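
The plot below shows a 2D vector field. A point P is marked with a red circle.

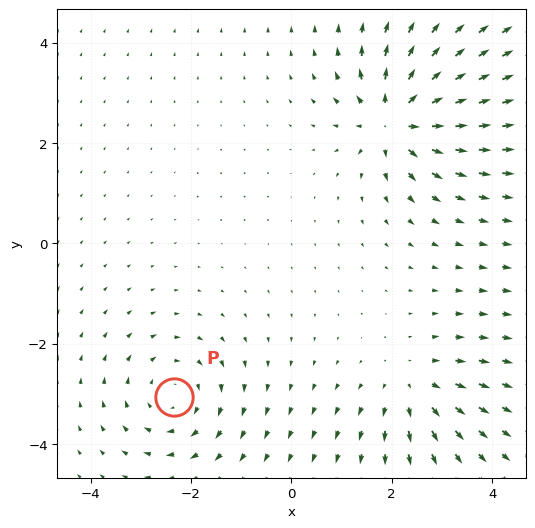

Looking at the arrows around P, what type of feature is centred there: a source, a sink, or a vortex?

vortex

At P (-2.3, -3.0) the arrows circulate clockwise. Divergence ≈0, curl about -4 — near-zero divergence with nonzero curl is a vortex.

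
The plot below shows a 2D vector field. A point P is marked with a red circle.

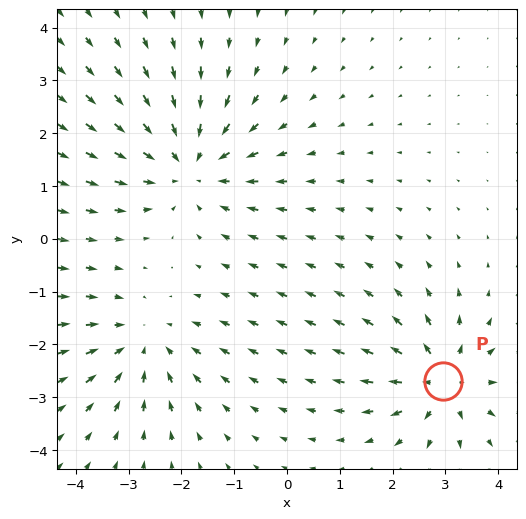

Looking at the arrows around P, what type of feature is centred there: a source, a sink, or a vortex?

At P (2.9, -2.7) the arrows spread outward. Divergence about +5, curl ≈0 — positive divergence with near-zero curl is a source.

source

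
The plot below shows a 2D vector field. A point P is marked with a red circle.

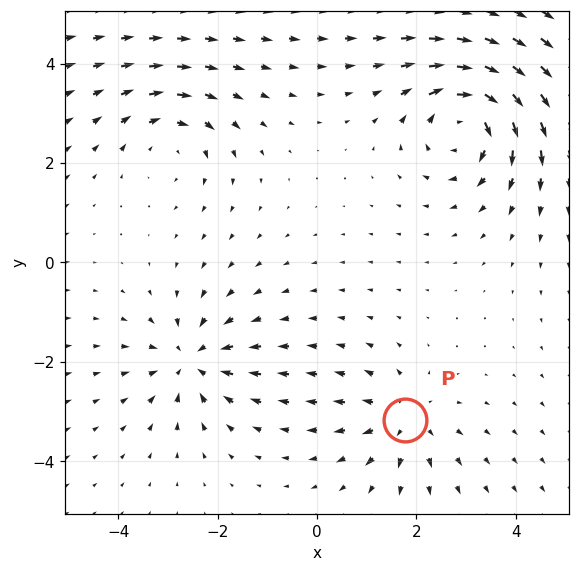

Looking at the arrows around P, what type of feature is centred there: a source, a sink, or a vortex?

source

At P (1.8, -3.2) the arrows spread outward. Divergence about +3, curl ≈0 — positive divergence with near-zero curl is a source.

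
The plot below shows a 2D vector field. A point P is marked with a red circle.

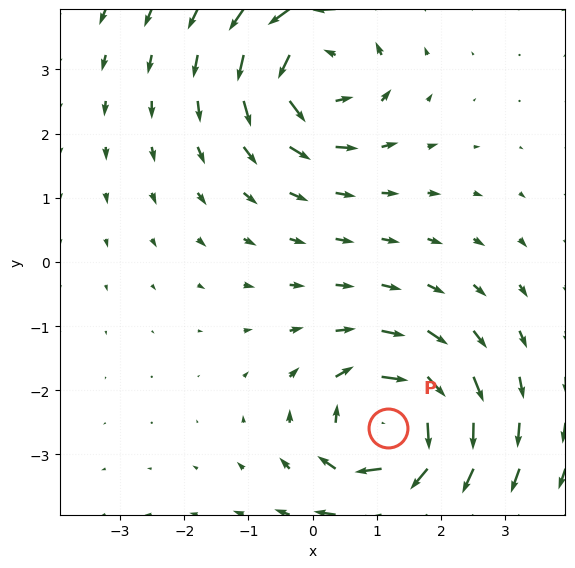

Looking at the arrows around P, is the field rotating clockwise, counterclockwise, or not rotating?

clockwise

Near P at (1.2, -2.6) the arrows circulate clockwise. The curl (z-component) there is about -6; negative curl means clockwise rotation.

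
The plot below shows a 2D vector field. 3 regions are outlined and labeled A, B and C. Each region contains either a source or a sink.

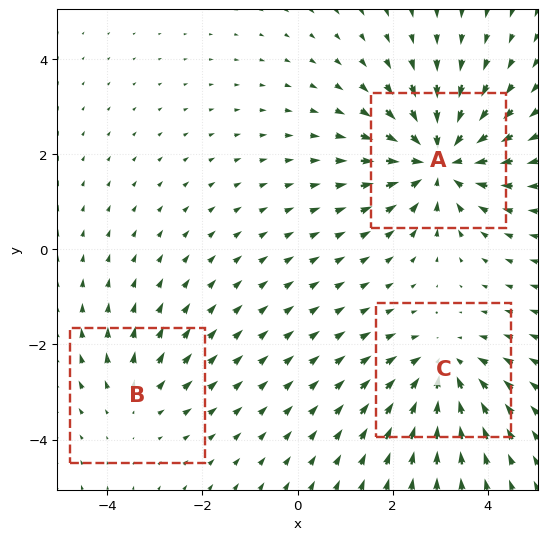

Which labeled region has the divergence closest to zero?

Divergence at each region's feature centre — A: about -4, B: about +2, C: about -3. Region B is closest to zero.

B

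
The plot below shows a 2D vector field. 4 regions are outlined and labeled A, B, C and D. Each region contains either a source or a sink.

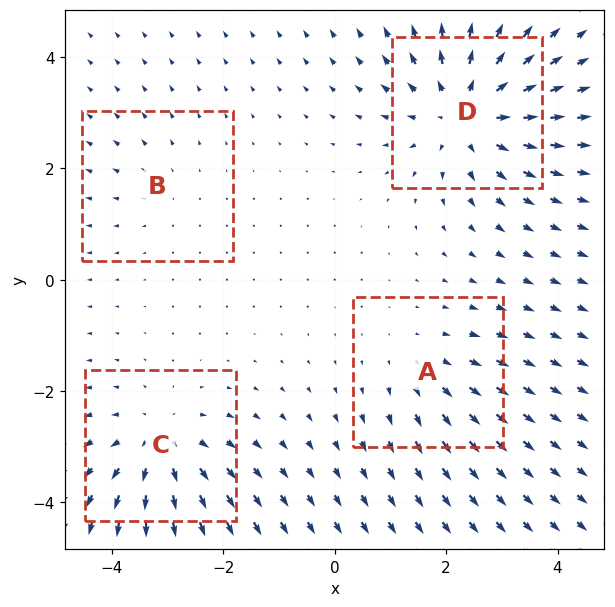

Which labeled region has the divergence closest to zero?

B

Divergence at each region's feature centre — A: about +3, B: about +2, C: about +5, D: about +7. Region B is closest to zero.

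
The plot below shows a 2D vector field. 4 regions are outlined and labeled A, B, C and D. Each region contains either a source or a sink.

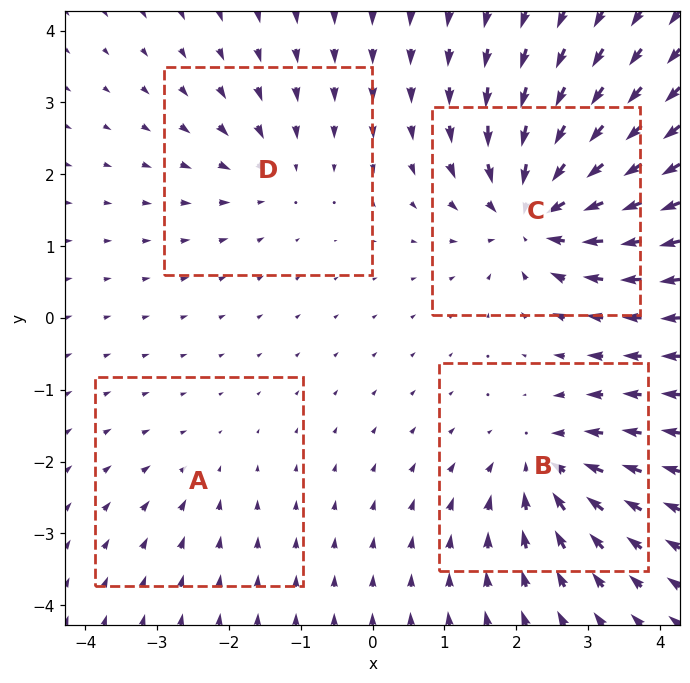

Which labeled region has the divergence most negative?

C

Divergence at each region's feature centre — A: about -2, B: about -6, C: about -8, D: about -4. Region C is most negative.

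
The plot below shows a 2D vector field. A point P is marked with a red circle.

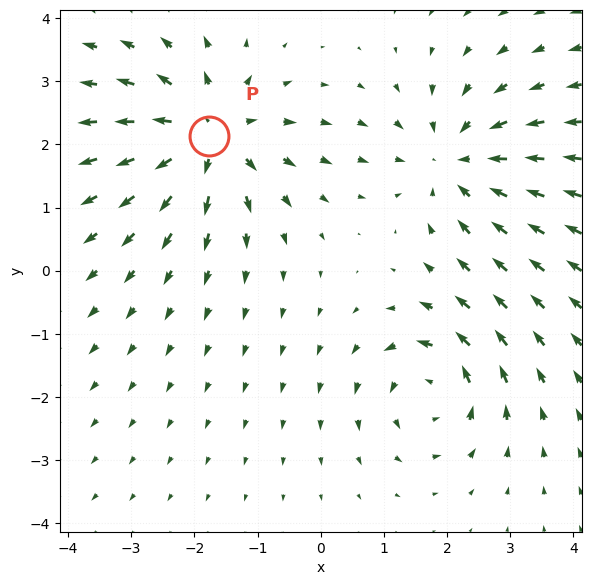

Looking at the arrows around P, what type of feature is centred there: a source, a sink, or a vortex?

source

At P (-1.8, 2.1) the arrows spread outward. Divergence about +5, curl ≈0 — positive divergence with near-zero curl is a source.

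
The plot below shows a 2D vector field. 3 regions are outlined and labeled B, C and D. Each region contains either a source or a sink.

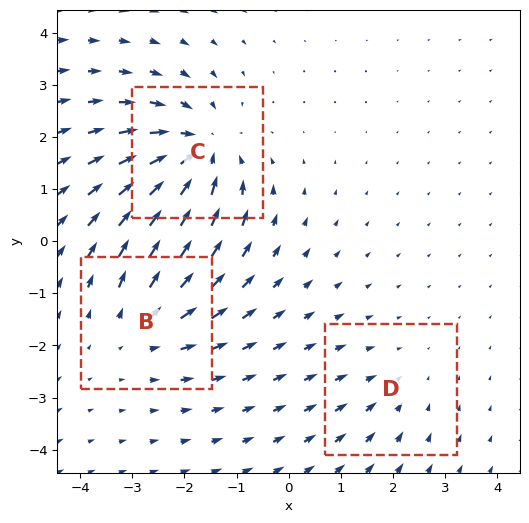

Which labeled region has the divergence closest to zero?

D

Divergence at each region's feature centre — B: about +3, C: about -5, D: about -2. Region D is closest to zero.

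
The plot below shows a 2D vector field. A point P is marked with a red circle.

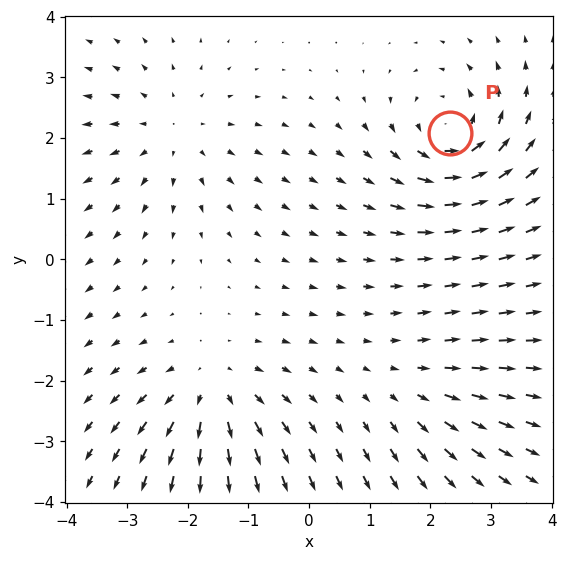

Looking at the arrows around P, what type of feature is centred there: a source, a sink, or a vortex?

vortex

At P (2.3, 2.1) the arrows circulate counterclockwise. Divergence ≈0, curl about +6 — near-zero divergence with nonzero curl is a vortex.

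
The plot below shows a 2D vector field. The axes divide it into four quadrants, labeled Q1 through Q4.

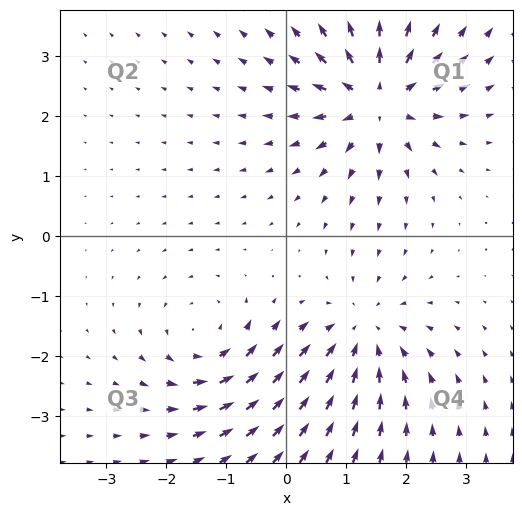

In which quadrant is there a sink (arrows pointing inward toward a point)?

The sink sits at approximately (1.3, -1.6), which lies in quadrant Q4. The divergence there is about -4, negative as expected for a sink.

Q4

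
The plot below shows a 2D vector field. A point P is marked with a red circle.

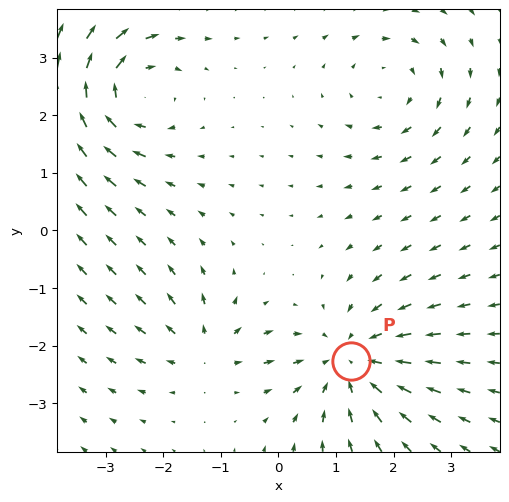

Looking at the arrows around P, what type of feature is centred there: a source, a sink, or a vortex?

sink

At P (1.3, -2.3) the arrows converge inward. Divergence about -4, curl ≈0 — negative divergence with near-zero curl is a sink.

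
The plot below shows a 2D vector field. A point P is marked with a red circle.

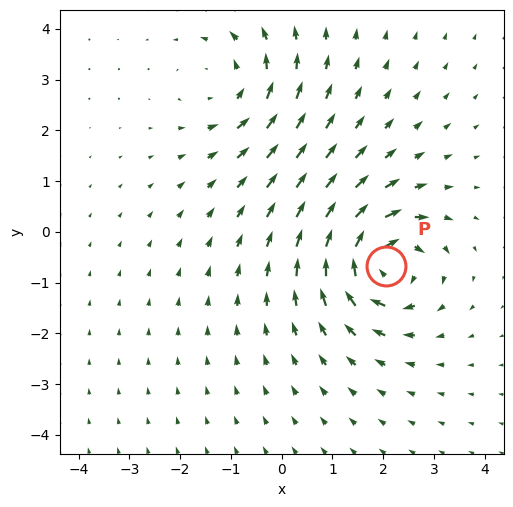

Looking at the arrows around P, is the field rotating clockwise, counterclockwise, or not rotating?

clockwise

Near P at (2.1, -0.7) the arrows circulate clockwise. The curl (z-component) there is about -5; negative curl means clockwise rotation.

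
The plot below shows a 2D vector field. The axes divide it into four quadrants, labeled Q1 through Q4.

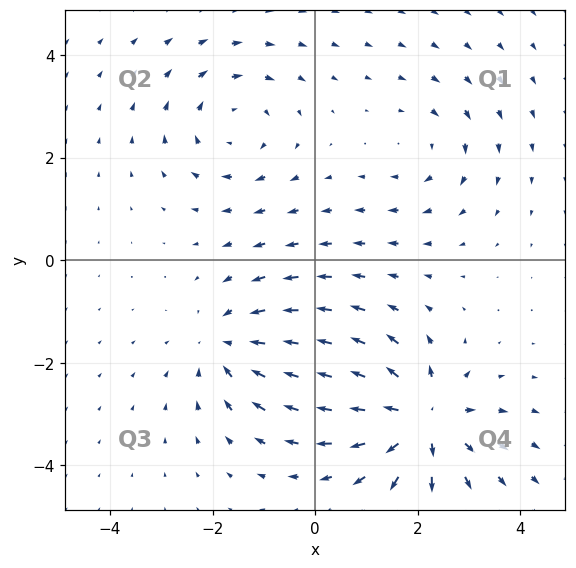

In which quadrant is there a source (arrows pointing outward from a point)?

Q4

The source sits at approximately (2.1, -3.1), which lies in quadrant Q4. The divergence there is about +5, positive as expected for a source.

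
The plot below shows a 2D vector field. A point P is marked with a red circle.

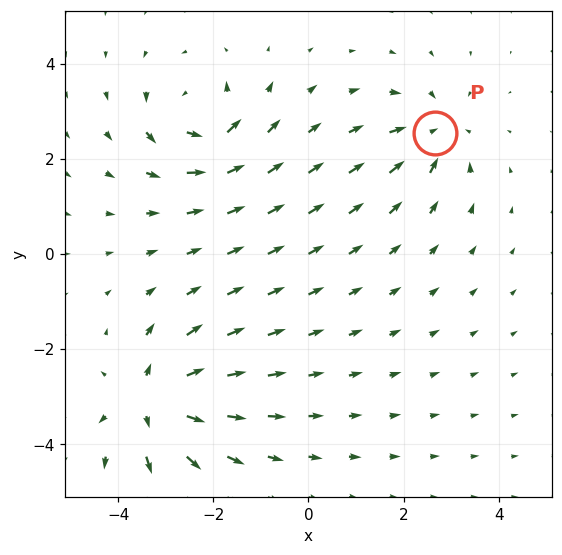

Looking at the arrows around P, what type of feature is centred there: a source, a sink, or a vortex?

sink

At P (2.7, 2.5) the arrows converge inward. Divergence about -4, curl ≈0 — negative divergence with near-zero curl is a sink.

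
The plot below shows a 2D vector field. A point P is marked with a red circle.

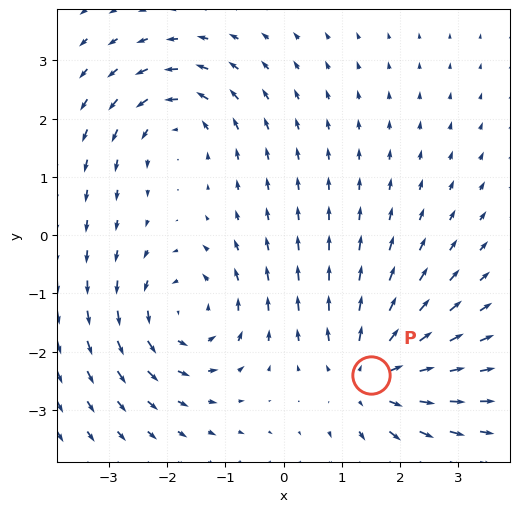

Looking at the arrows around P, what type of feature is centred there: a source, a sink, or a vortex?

At P (1.5, -2.4) the arrows spread outward. Divergence about +4, curl ≈0 — positive divergence with near-zero curl is a source.

source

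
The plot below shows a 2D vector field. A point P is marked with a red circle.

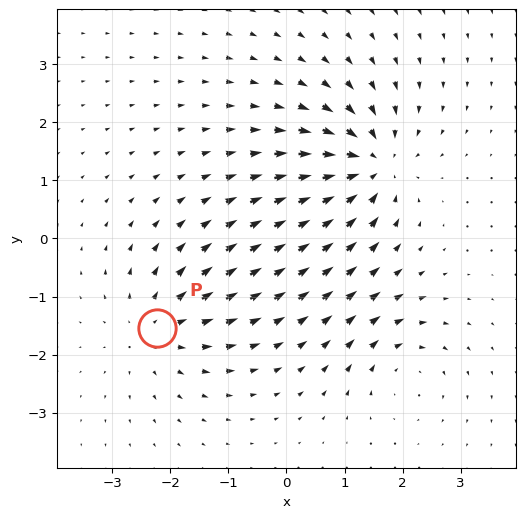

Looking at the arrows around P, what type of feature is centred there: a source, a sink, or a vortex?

At P (-2.2, -1.5) the arrows spread outward. Divergence about +4, curl ≈0 — positive divergence with near-zero curl is a source.

source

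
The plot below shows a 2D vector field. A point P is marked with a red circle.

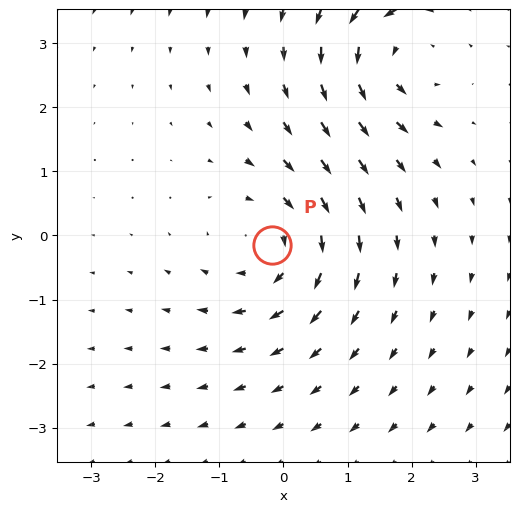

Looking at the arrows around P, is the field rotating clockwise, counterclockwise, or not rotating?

clockwise

Near P at (-0.2, -0.1) the arrows circulate clockwise. The curl (z-component) there is about -3; negative curl means clockwise rotation.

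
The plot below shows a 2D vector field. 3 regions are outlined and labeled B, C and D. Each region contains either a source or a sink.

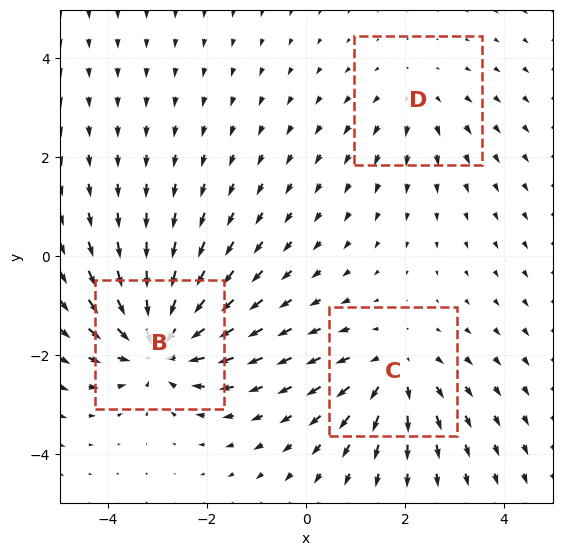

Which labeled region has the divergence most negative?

B

Divergence at each region's feature centre — B: about -5, C: about +3, D: about +2. Region B is most negative.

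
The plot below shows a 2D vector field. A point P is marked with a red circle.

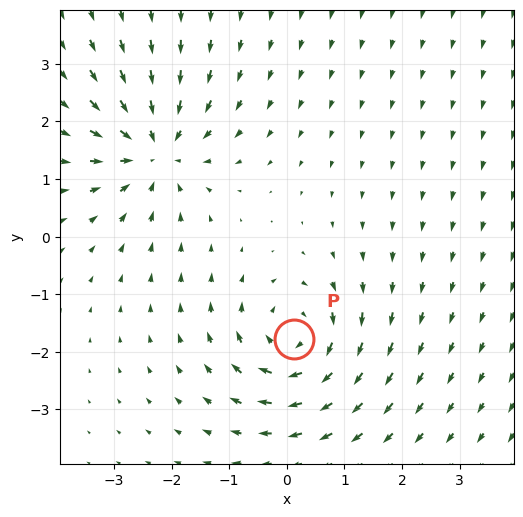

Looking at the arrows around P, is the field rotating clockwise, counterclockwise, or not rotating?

clockwise

Near P at (0.1, -1.8) the arrows circulate clockwise. The curl (z-component) there is about -5; negative curl means clockwise rotation.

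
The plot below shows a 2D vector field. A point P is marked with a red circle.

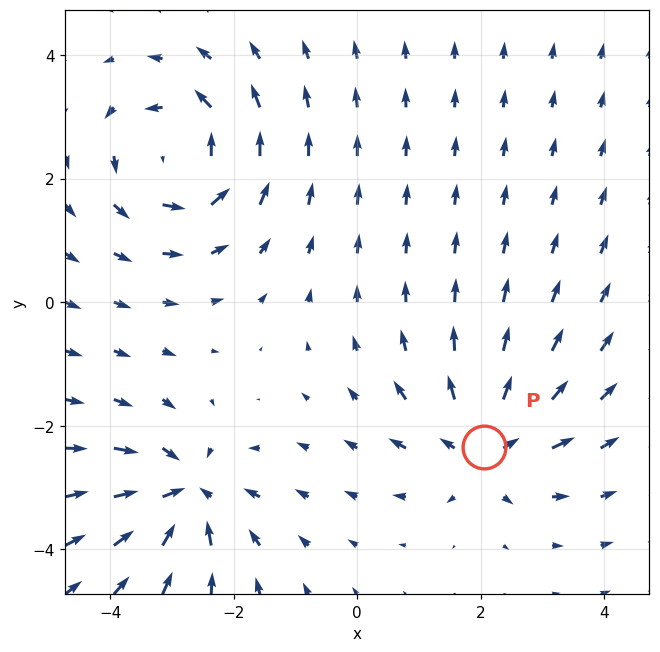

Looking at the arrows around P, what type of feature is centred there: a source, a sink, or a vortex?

source

At P (2.0, -2.3) the arrows spread outward. Divergence about +5, curl ≈0 — positive divergence with near-zero curl is a source.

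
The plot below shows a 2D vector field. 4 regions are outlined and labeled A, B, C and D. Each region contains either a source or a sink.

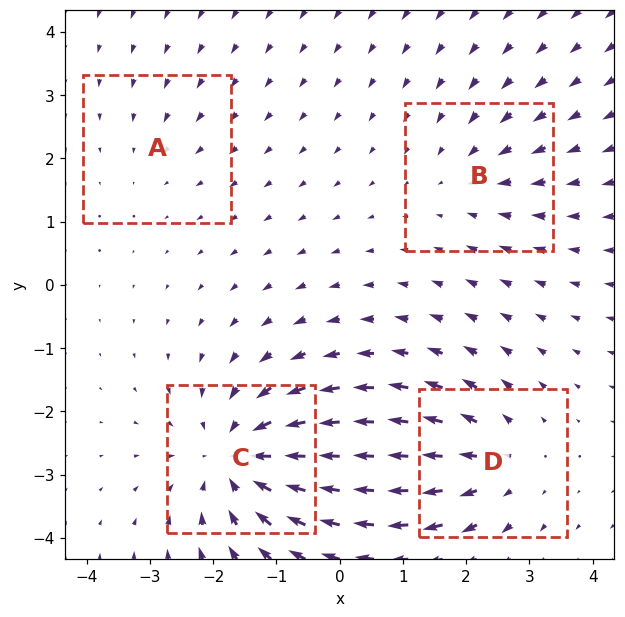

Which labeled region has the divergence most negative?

C

Divergence at each region's feature centre — A: about -2, B: about -3, C: about -6, D: about +4. Region C is most negative.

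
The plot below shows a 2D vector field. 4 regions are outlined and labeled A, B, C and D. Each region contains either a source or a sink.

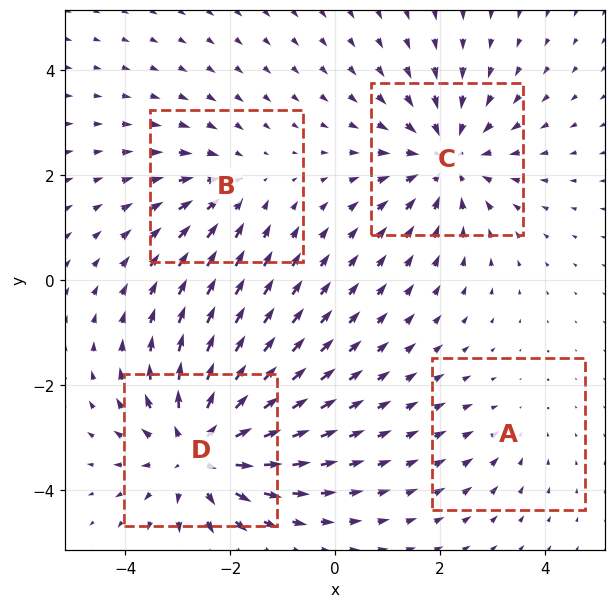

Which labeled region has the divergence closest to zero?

Divergence at each region's feature centre — A: about -2, B: about -3, C: about -5, D: about +6. Region A is closest to zero.

A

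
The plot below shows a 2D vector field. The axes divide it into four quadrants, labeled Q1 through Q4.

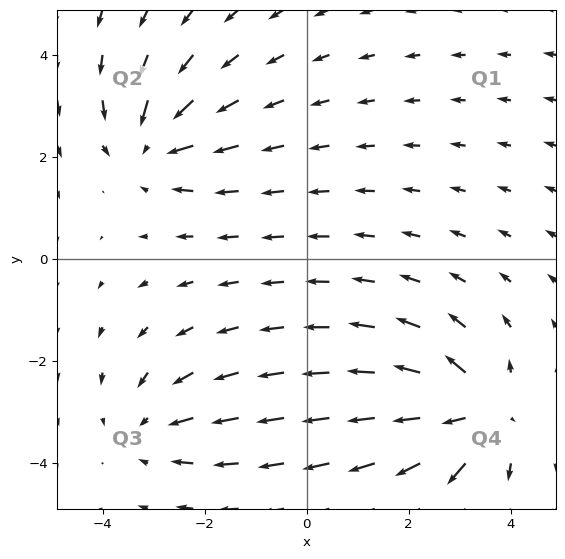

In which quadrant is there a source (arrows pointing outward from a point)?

The source sits at approximately (3.3, -3.0), which lies in quadrant Q4. The divergence there is about +5, positive as expected for a source.

Q4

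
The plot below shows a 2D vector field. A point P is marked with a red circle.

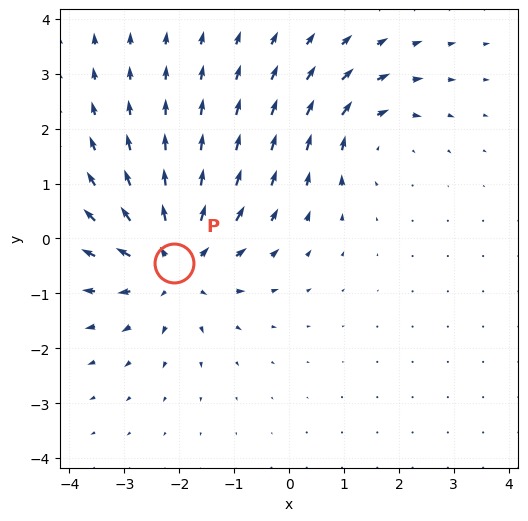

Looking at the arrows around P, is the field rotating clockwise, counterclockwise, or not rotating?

Near P at (-2.1, -0.4) the arrows show no circulation. The curl there is ≈0.

not rotating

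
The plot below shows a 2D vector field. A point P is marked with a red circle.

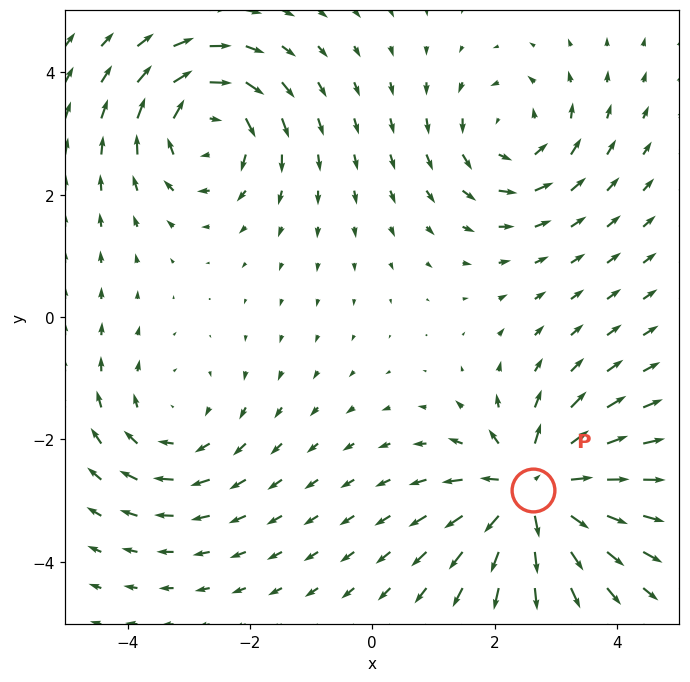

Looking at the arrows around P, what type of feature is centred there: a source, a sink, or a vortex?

At P (2.6, -2.8) the arrows spread outward. Divergence about +6, curl ≈0 — positive divergence with near-zero curl is a source.

source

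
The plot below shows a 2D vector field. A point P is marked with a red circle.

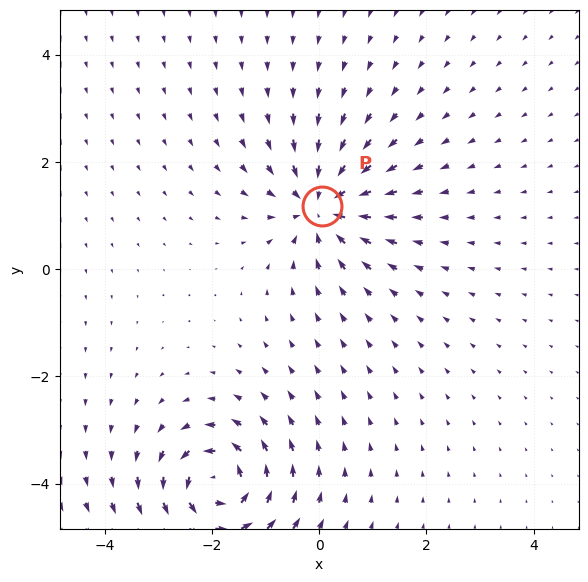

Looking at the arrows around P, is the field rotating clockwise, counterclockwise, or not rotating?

Near P at (0.1, 1.2) the arrows show no circulation. The curl there is ≈0.

not rotating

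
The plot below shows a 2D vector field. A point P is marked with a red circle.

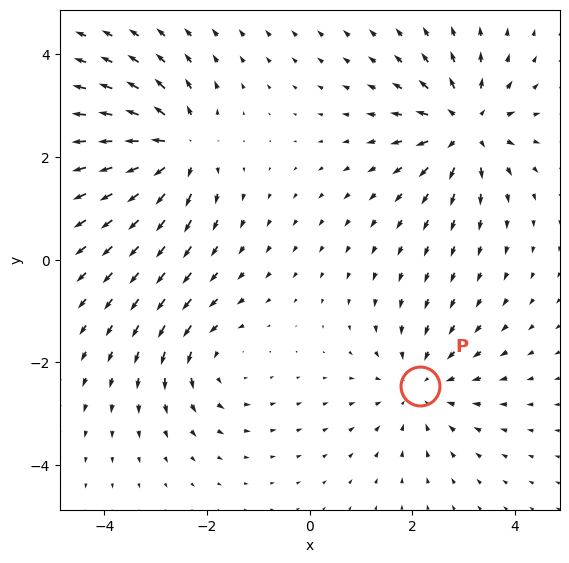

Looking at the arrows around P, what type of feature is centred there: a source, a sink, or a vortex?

sink

At P (2.2, -2.5) the arrows converge inward. Divergence about -3, curl ≈0 — negative divergence with near-zero curl is a sink.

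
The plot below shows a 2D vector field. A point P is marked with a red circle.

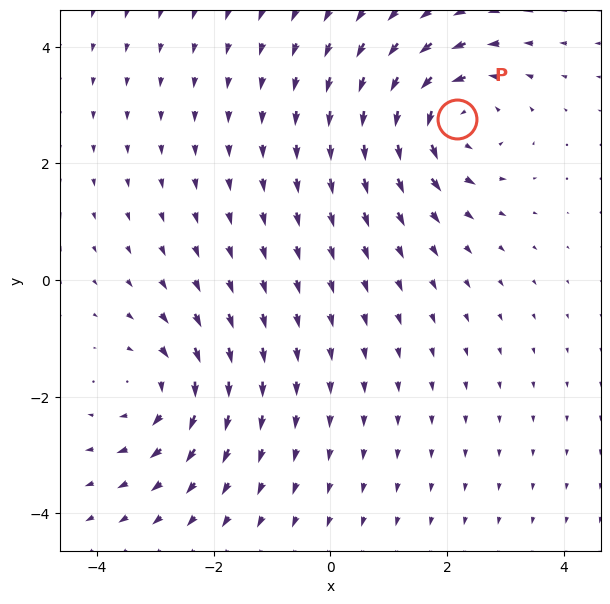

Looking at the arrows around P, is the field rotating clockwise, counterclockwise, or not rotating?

counterclockwise

Near P at (2.2, 2.8) the arrows circulate counterclockwise. The curl (z-component) there is about +4; positive curl means counterclockwise rotation.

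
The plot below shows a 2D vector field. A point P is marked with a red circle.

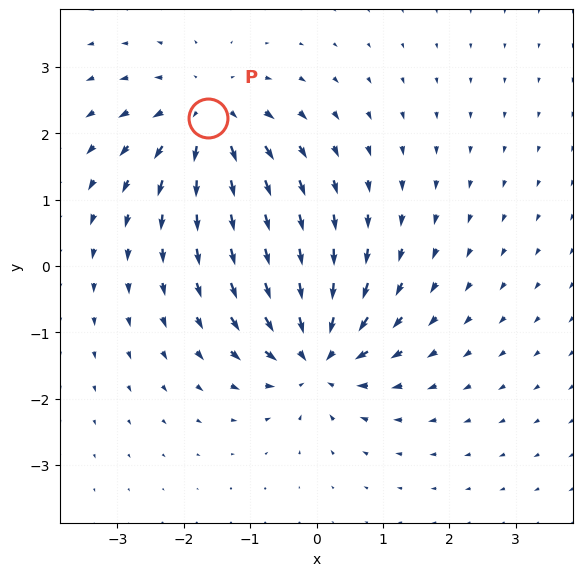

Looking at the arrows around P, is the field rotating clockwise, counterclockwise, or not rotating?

not rotating

Near P at (-1.6, 2.2) the arrows show no circulation. The curl there is ≈0.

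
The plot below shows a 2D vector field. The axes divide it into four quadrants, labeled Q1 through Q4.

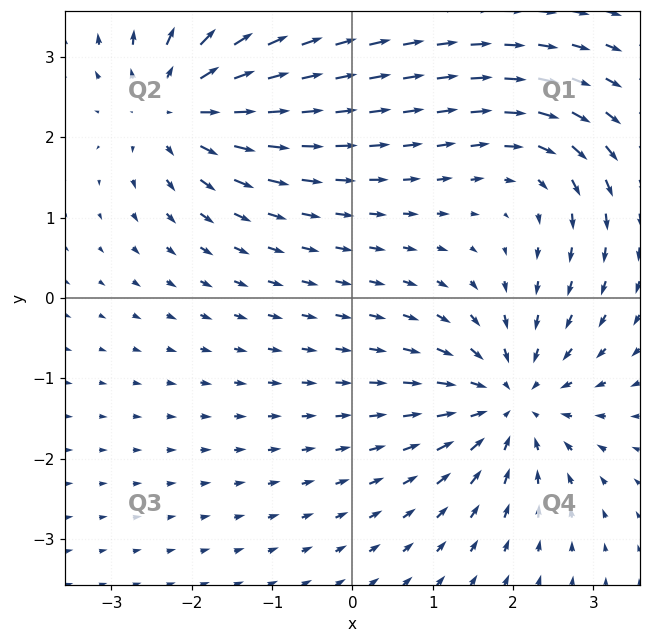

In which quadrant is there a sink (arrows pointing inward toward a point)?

Q4

The sink sits at approximately (2.0, -1.3), which lies in quadrant Q4. The divergence there is about -6, negative as expected for a sink.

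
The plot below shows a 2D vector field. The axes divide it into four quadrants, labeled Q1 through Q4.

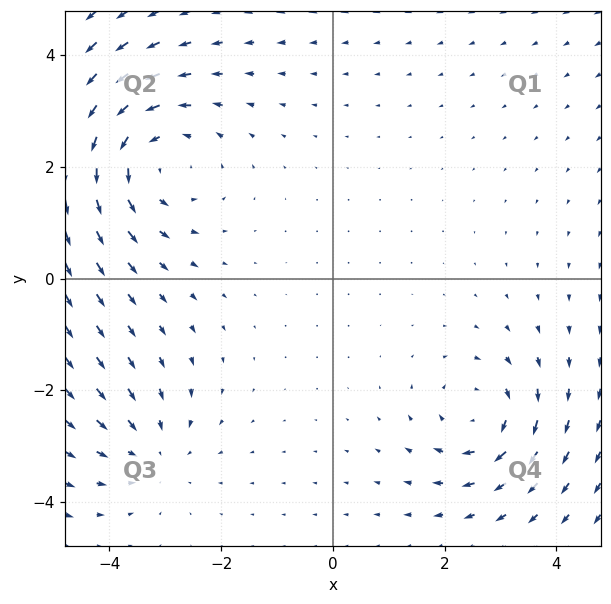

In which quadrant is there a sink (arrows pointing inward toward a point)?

Q3

The sink sits at approximately (-3.2, -3.1), which lies in quadrant Q3. The divergence there is about -2, negative as expected for a sink.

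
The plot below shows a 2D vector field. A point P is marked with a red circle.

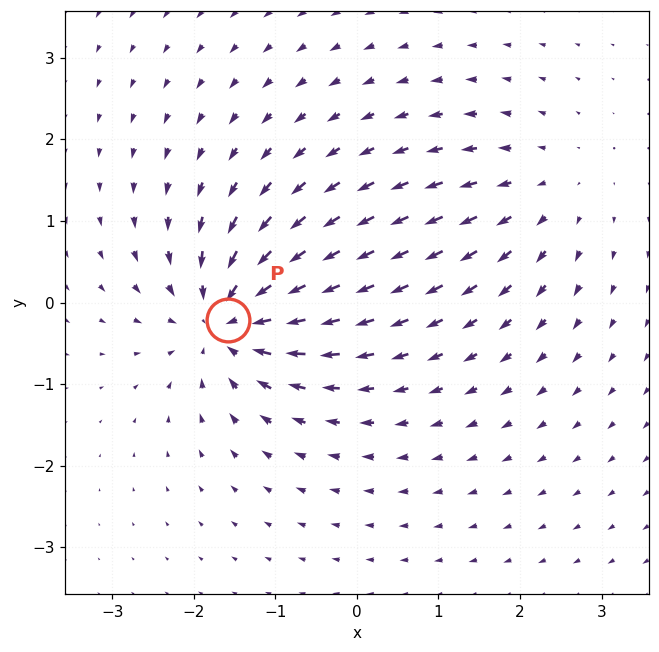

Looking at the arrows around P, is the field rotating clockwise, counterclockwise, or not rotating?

not rotating

Near P at (-1.6, -0.2) the arrows show no circulation. The curl there is ≈0.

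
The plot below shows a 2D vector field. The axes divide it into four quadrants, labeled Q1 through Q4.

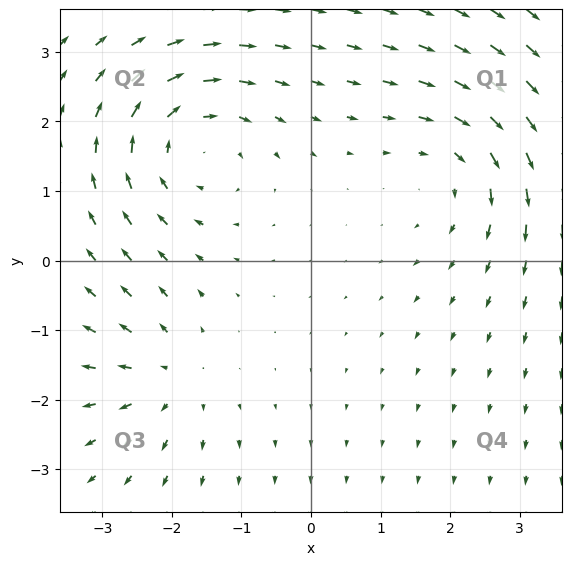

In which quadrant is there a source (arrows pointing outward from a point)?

Q3

The source sits at approximately (-2.0, -1.7), which lies in quadrant Q3. The divergence there is about +3, positive as expected for a source.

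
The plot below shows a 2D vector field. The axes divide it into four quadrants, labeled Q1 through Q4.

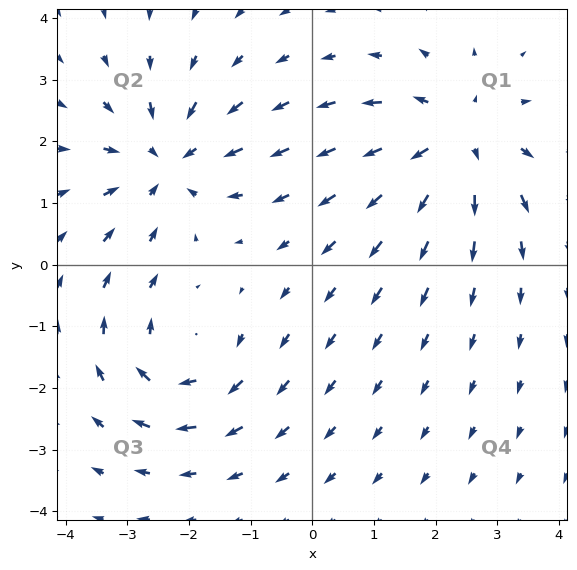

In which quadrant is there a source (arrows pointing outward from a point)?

Q1

The source sits at approximately (2.4, 2.0), which lies in quadrant Q1. The divergence there is about +4, positive as expected for a source.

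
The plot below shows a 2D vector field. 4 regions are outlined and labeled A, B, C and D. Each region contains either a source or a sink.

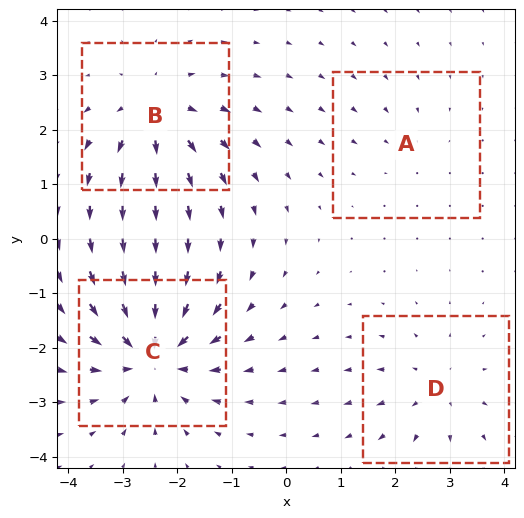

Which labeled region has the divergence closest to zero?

A

Divergence at each region's feature centre — A: about -2, B: about +5, C: about -7, D: about +3. Region A is closest to zero.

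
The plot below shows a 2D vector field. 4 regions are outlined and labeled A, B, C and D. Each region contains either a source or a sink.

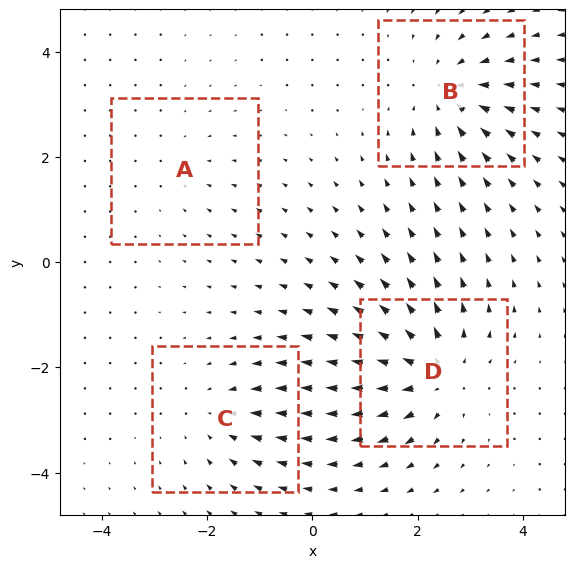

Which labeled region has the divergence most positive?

Divergence at each region's feature centre — A: about -2, B: about -5, C: about -3, D: about +6. Region D is most positive.

D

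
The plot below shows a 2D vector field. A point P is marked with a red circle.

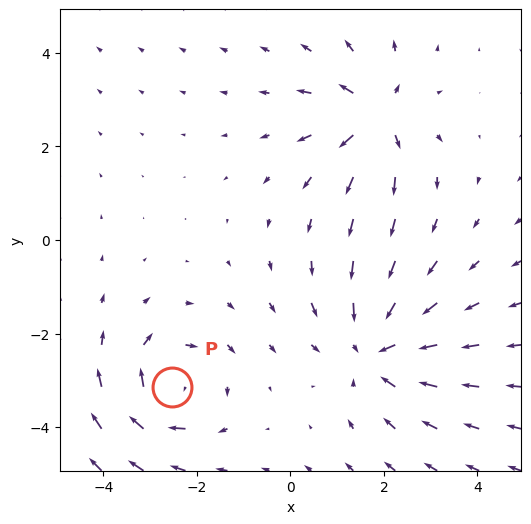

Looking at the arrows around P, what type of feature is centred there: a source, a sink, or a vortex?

At P (-2.5, -3.1) the arrows circulate clockwise. Divergence ≈0, curl about -5 — near-zero divergence with nonzero curl is a vortex.

vortex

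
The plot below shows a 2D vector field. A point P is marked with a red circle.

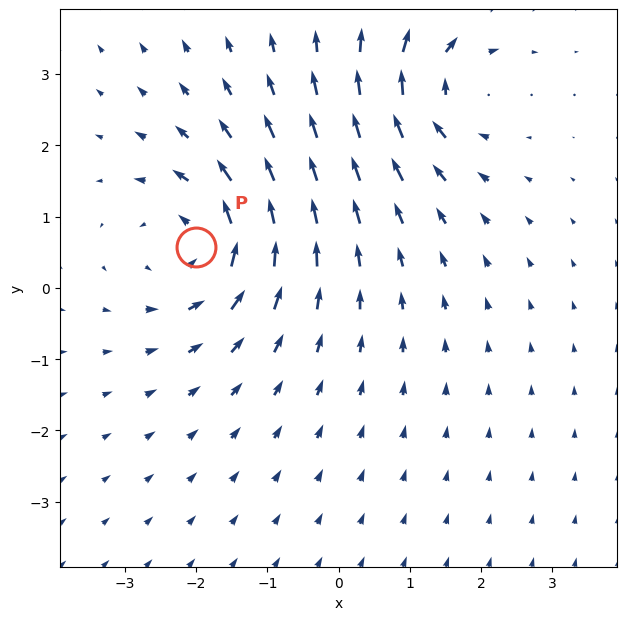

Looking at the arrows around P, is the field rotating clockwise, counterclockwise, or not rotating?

counterclockwise

Near P at (-2.0, 0.6) the arrows circulate counterclockwise. The curl (z-component) there is about +4; positive curl means counterclockwise rotation.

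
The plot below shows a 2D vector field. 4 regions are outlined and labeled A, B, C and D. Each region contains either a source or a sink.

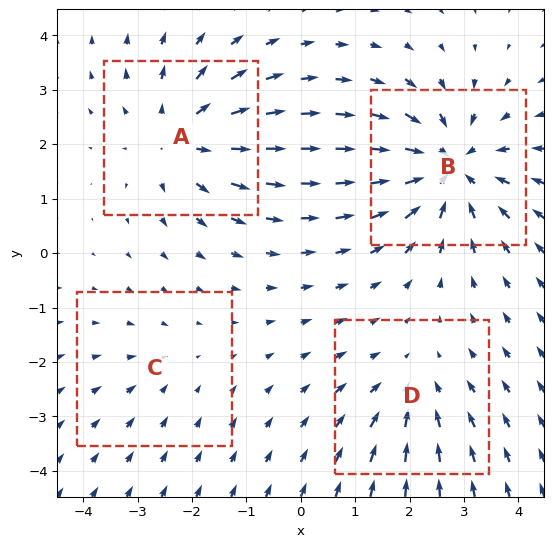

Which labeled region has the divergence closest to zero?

Divergence at each region's feature centre — A: about +5, B: about -6, C: about -2, D: about -3. Region C is closest to zero.

C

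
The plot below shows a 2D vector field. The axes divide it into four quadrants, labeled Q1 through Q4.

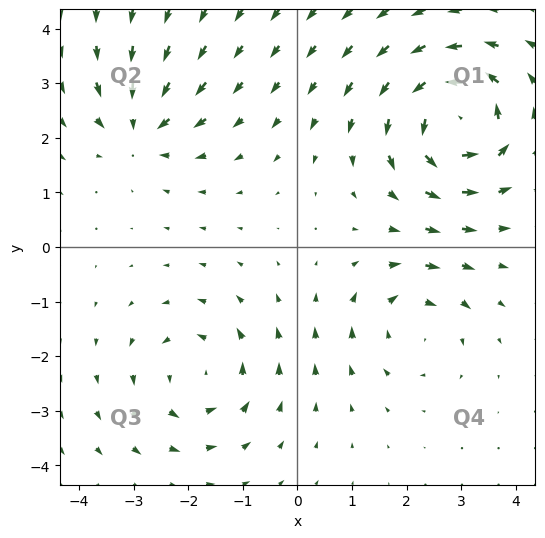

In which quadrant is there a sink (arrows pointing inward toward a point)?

The sink sits at approximately (-2.9, 2.2), which lies in quadrant Q2. The divergence there is about -4, negative as expected for a sink.

Q2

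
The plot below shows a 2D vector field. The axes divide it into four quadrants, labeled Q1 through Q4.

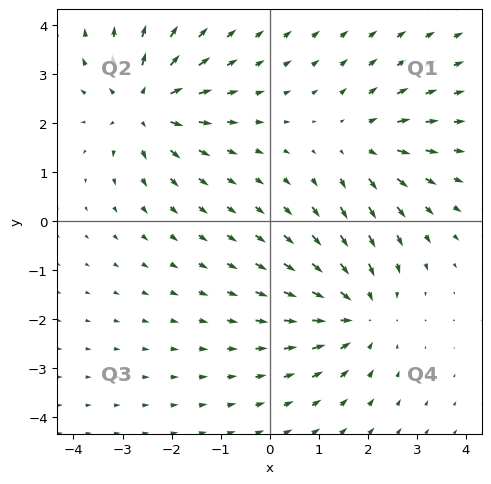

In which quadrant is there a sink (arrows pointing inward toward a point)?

The sink sits at approximately (1.8, -1.9), which lies in quadrant Q4. The divergence there is about -4, negative as expected for a sink.

Q4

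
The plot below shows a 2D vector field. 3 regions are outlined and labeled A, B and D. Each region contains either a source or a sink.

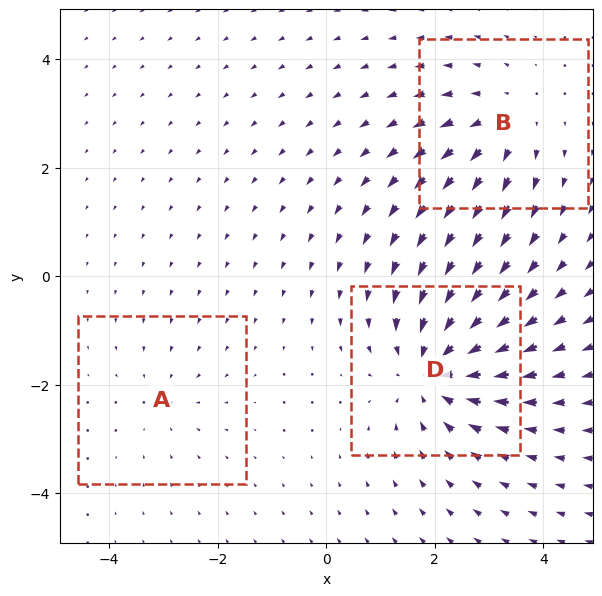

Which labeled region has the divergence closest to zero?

Divergence at each region's feature centre — A: about -2, B: about +3, D: about -5. Region A is closest to zero.

A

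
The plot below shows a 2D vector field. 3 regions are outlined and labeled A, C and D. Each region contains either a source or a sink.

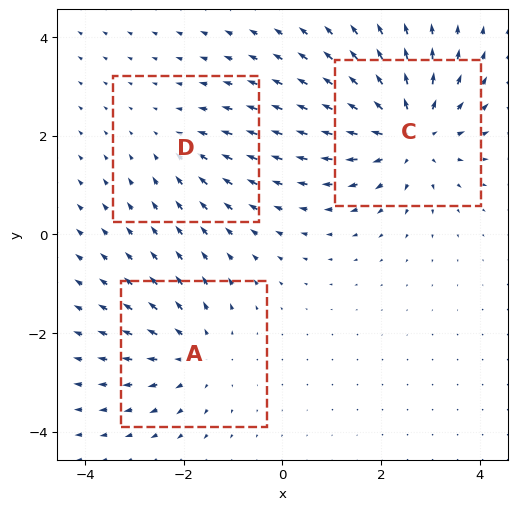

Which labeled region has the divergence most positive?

C

Divergence at each region's feature centre — A: about +3, C: about +4, D: about -2. Region C is most positive.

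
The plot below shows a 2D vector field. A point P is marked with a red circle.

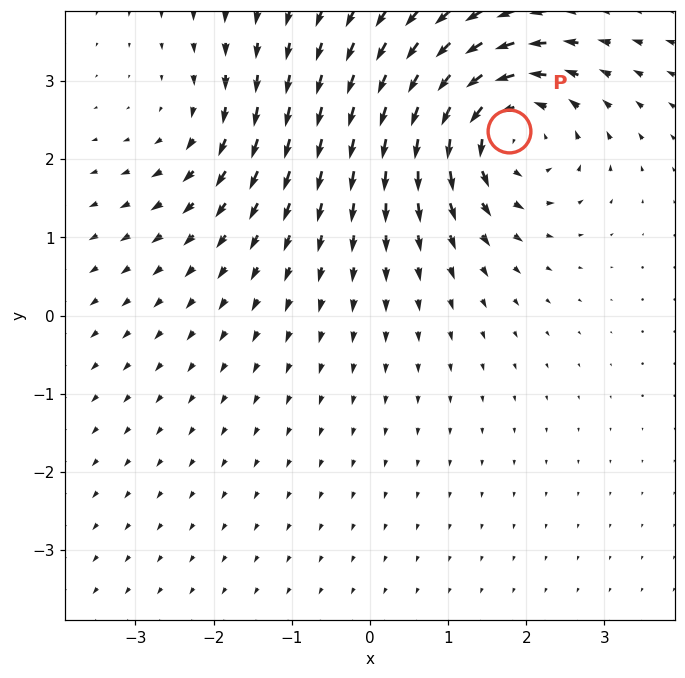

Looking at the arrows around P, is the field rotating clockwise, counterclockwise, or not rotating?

counterclockwise

Near P at (1.8, 2.4) the arrows circulate counterclockwise. The curl (z-component) there is about +6; positive curl means counterclockwise rotation.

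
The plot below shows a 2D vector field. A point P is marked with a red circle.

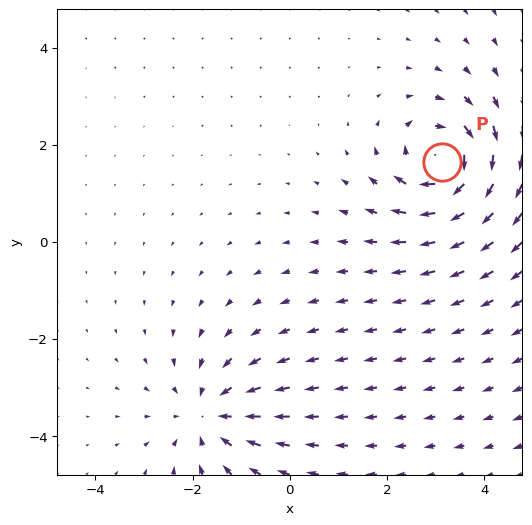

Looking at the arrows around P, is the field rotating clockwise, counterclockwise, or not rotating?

clockwise

Near P at (3.1, 1.6) the arrows circulate clockwise. The curl (z-component) there is about -6; negative curl means clockwise rotation.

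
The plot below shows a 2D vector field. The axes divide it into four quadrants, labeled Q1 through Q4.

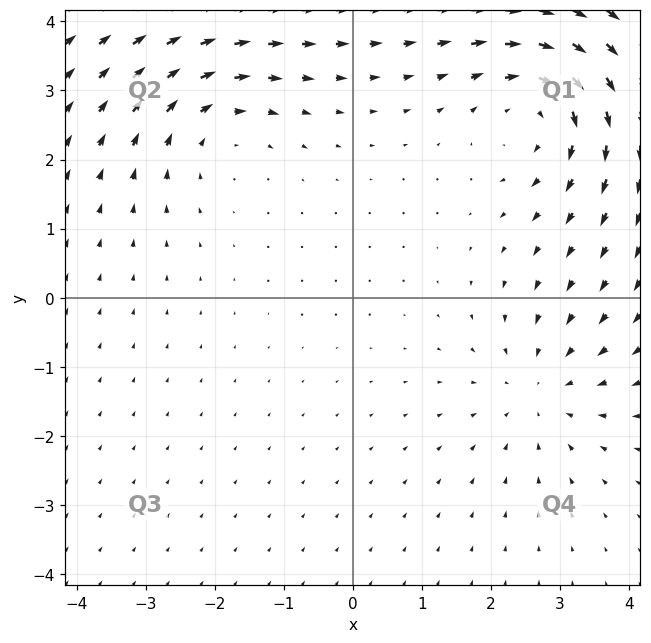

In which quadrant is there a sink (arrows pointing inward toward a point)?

Q4

The sink sits at approximately (2.7, -1.3), which lies in quadrant Q4. The divergence there is about -2, negative as expected for a sink.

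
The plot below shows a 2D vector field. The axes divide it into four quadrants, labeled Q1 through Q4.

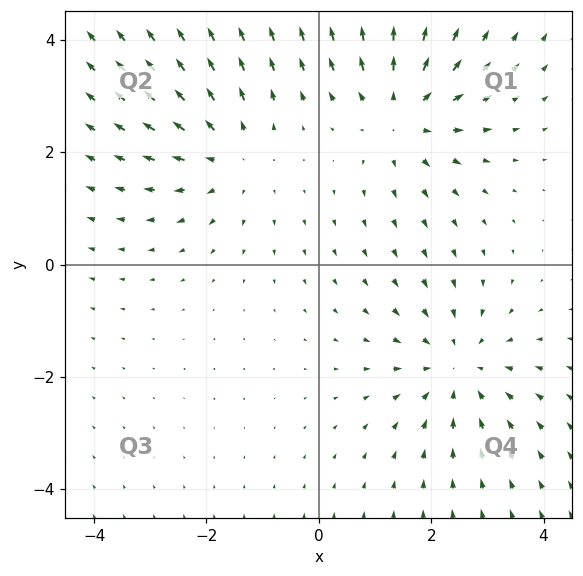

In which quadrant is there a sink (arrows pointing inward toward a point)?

Q4

The sink sits at approximately (2.5, -1.8), which lies in quadrant Q4. The divergence there is about -3, negative as expected for a sink.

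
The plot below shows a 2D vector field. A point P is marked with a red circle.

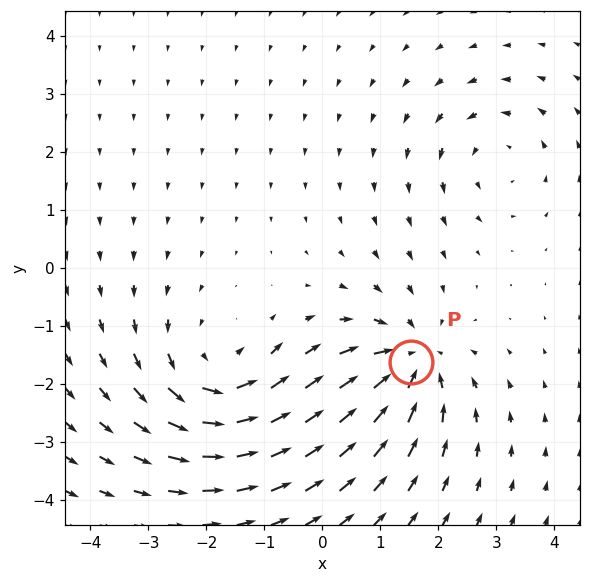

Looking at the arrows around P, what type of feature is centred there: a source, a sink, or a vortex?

At P (1.5, -1.6) the arrows converge inward. Divergence about -5, curl ≈0 — negative divergence with near-zero curl is a sink.

sink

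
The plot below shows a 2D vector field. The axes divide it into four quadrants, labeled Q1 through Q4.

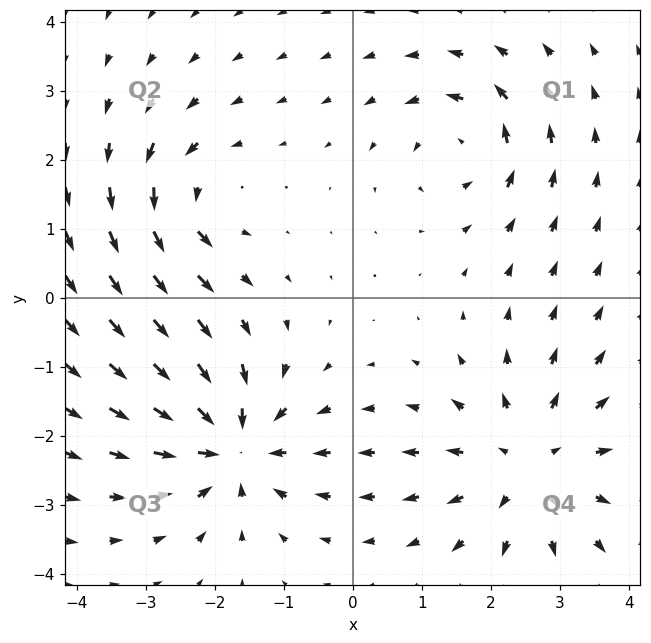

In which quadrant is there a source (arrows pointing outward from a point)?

The source sits at approximately (2.6, -2.4), which lies in quadrant Q4. The divergence there is about +4, positive as expected for a source.

Q4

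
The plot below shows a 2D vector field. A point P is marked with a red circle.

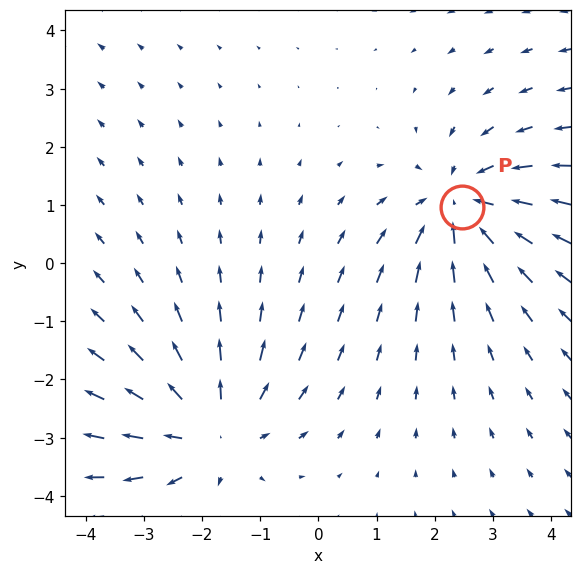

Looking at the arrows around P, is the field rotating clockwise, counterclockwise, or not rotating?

Near P at (2.5, 1.0) the arrows show no circulation. The curl there is ≈0.

not rotating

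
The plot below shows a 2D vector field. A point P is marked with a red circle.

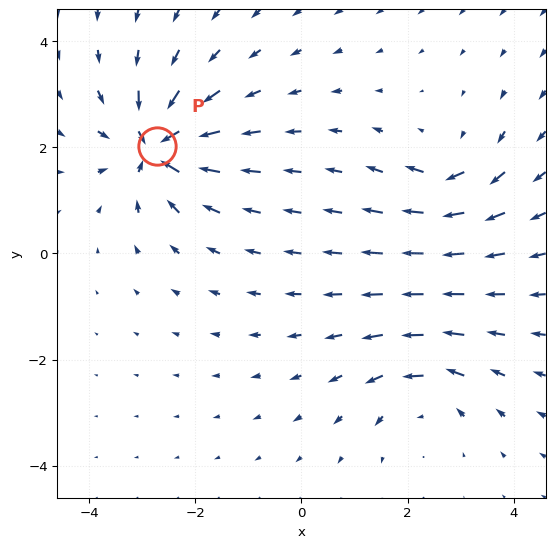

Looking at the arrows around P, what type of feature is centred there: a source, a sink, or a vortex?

At P (-2.7, 2.0) the arrows converge inward. Divergence about -6, curl ≈0 — negative divergence with near-zero curl is a sink.

sink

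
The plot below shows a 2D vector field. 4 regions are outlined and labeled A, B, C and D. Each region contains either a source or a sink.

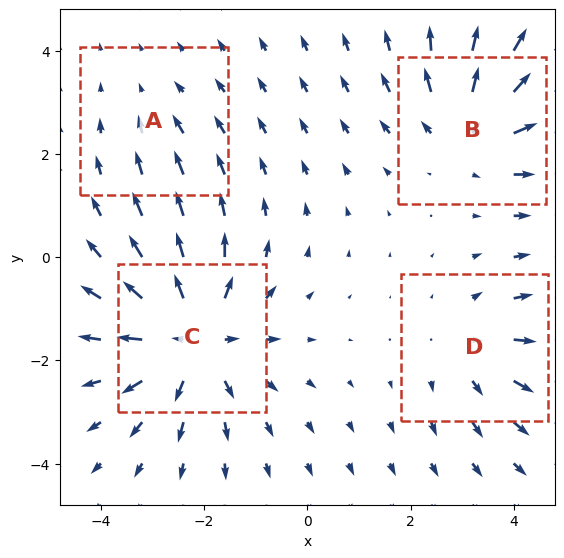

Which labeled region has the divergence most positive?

C

Divergence at each region's feature centre — A: about -2, B: about +4, C: about +6, D: about +3. Region C is most positive.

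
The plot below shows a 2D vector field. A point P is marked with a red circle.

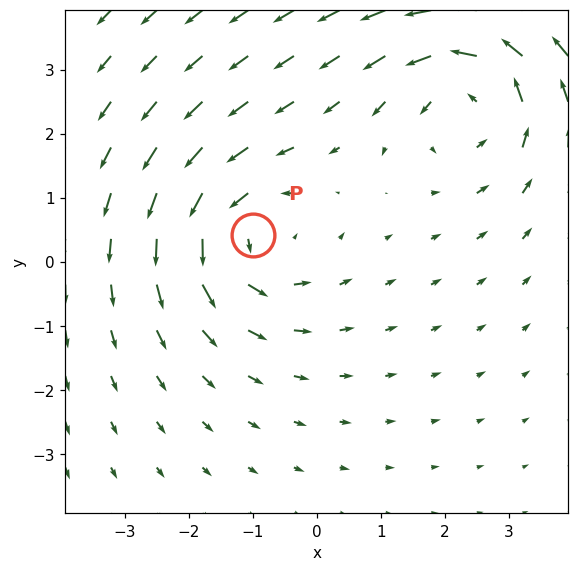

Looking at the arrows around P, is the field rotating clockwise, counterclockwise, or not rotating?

Near P at (-1.0, 0.4) the arrows circulate counterclockwise. The curl (z-component) there is about +4; positive curl means counterclockwise rotation.

counterclockwise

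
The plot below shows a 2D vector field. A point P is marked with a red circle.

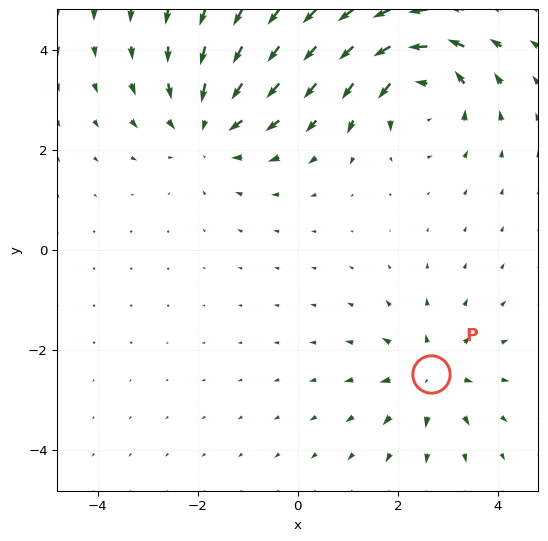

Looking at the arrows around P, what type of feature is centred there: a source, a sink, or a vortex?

source

At P (2.7, -2.5) the arrows spread outward. Divergence about +4, curl ≈0 — positive divergence with near-zero curl is a source.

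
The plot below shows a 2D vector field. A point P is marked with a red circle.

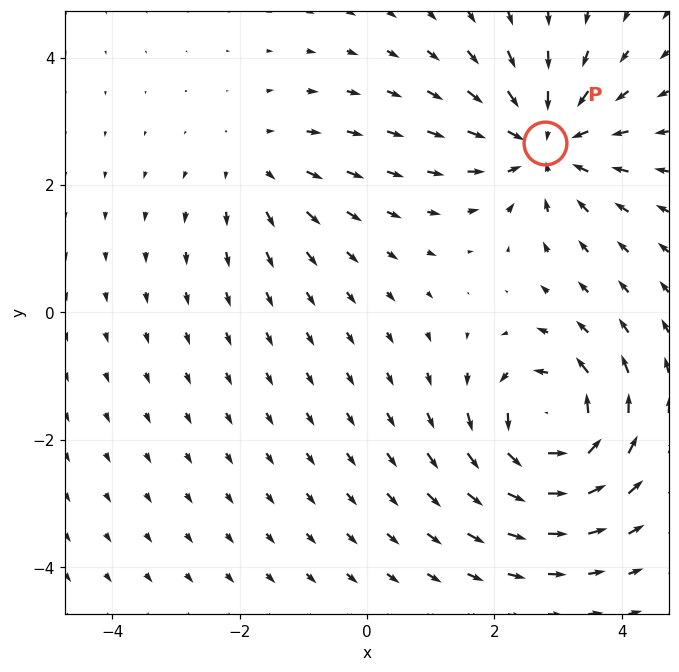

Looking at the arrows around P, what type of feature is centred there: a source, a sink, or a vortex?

At P (2.8, 2.7) the arrows converge inward. Divergence about -5, curl ≈0 — negative divergence with near-zero curl is a sink.

sink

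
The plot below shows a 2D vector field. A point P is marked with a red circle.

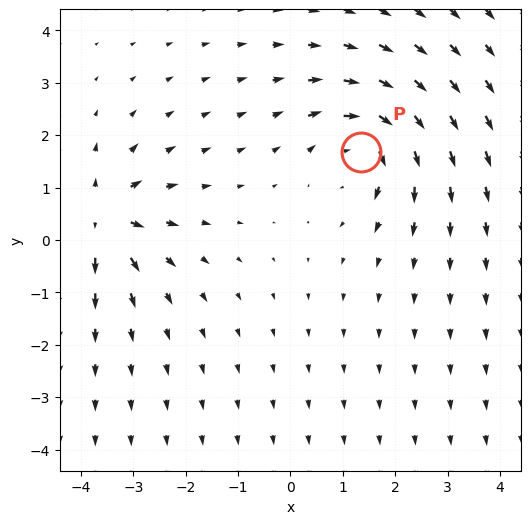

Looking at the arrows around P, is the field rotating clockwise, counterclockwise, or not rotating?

clockwise

Near P at (1.3, 1.7) the arrows circulate clockwise. The curl (z-component) there is about -3; negative curl means clockwise rotation.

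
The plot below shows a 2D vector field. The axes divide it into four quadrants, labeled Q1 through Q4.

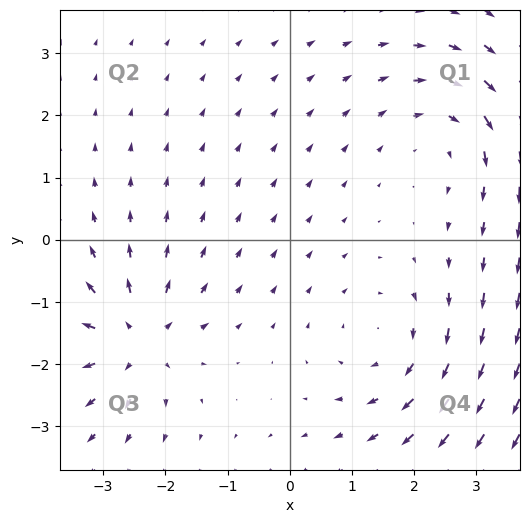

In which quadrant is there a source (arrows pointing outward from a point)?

Q3

The source sits at approximately (-2.5, -1.6), which lies in quadrant Q3. The divergence there is about +6, positive as expected for a source.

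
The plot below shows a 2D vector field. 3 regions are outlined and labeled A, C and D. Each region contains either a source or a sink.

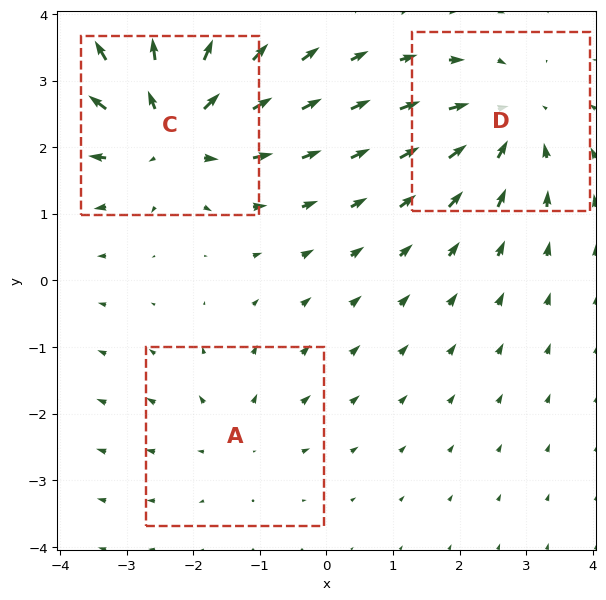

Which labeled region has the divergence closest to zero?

Divergence at each region's feature centre — A: about +2, C: about +5, D: about -3. Region A is closest to zero.

A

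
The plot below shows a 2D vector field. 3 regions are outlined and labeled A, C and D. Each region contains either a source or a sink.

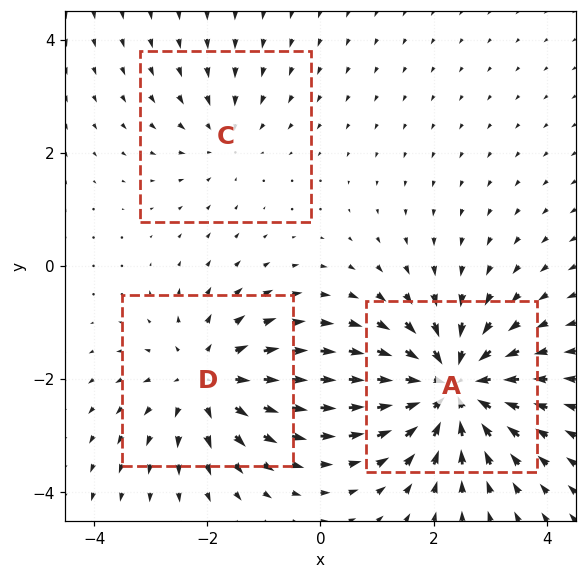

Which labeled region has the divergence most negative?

Divergence at each region's feature centre — A: about -5, C: about -2, D: about +3. Region A is most negative.

A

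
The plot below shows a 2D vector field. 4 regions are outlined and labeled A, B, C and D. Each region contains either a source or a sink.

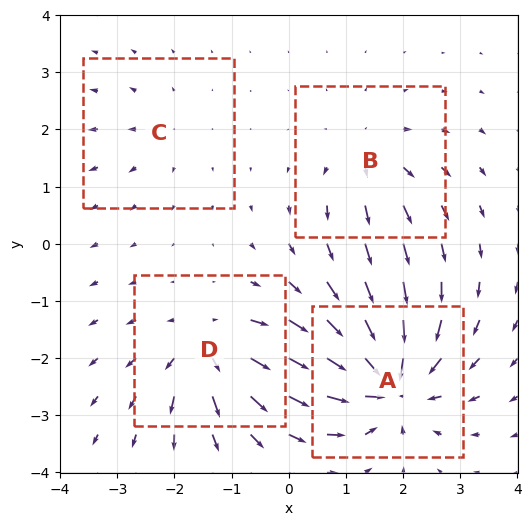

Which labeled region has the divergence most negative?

A

Divergence at each region's feature centre — A: about -9, B: about +4, C: about +2, D: about +6. Region A is most negative.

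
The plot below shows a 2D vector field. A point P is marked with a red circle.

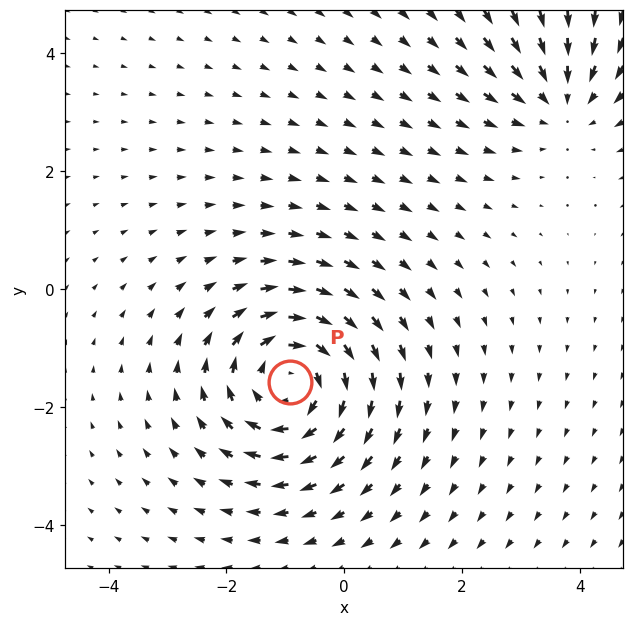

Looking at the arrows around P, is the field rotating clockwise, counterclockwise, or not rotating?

Near P at (-0.9, -1.6) the arrows circulate clockwise. The curl (z-component) there is about -4; negative curl means clockwise rotation.

clockwise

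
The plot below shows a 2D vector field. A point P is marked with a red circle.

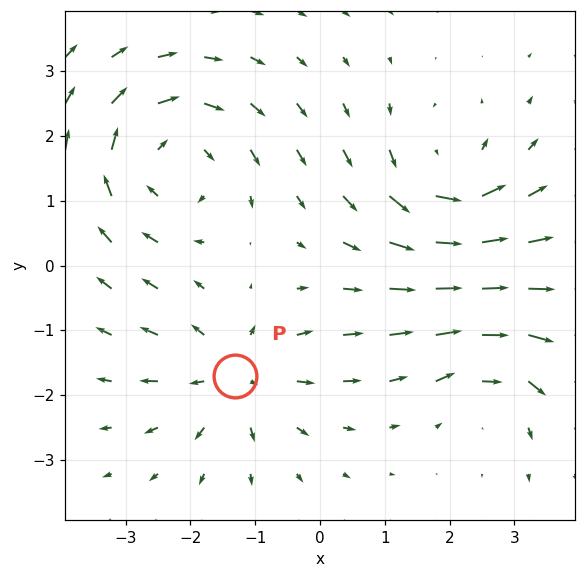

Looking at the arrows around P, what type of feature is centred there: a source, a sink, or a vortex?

source

At P (-1.3, -1.7) the arrows spread outward. Divergence about +4, curl ≈0 — positive divergence with near-zero curl is a source.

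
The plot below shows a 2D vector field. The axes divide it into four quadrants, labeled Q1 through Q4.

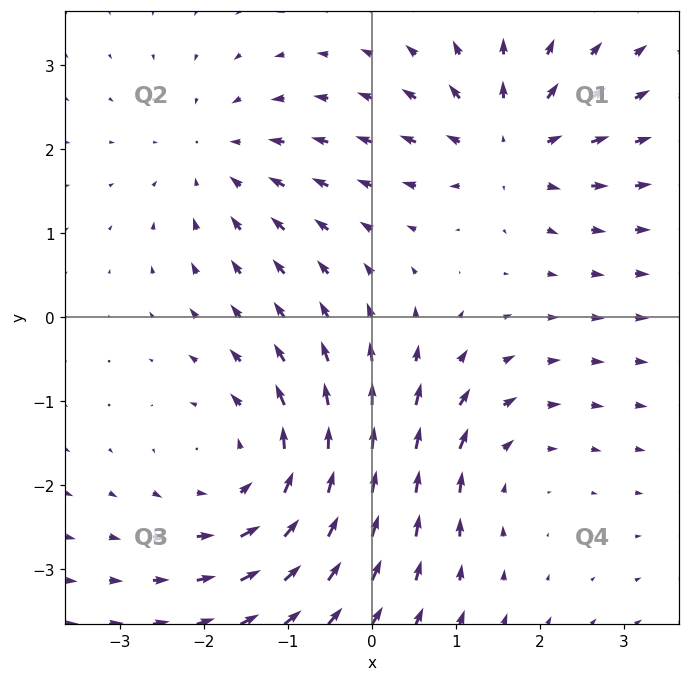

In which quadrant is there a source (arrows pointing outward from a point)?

The source sits at approximately (1.6, 2.0), which lies in quadrant Q1. The divergence there is about +4, positive as expected for a source.

Q1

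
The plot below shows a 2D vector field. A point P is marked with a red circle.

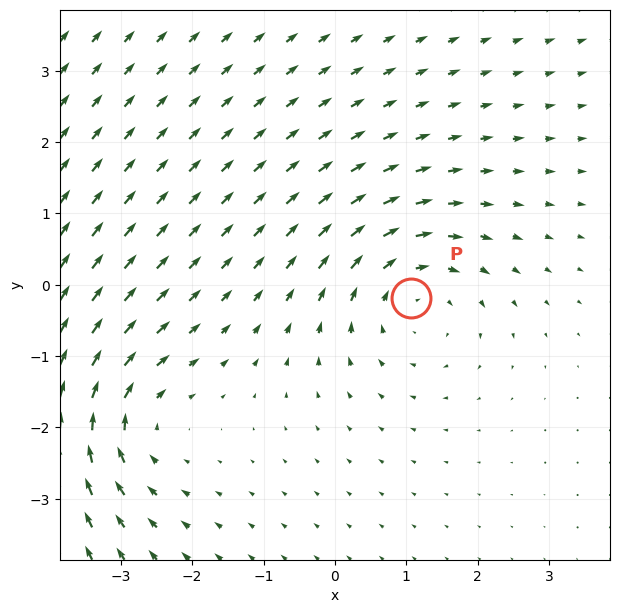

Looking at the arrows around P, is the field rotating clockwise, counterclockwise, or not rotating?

clockwise

Near P at (1.1, -0.2) the arrows circulate clockwise. The curl (z-component) there is about -3; negative curl means clockwise rotation.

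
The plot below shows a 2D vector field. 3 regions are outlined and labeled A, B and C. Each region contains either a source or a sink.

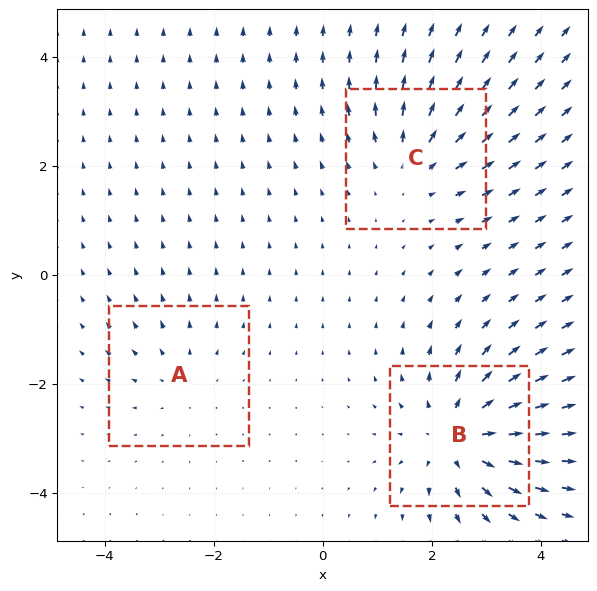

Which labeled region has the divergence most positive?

B

Divergence at each region's feature centre — A: about +2, B: about +5, C: about +3. Region B is most positive.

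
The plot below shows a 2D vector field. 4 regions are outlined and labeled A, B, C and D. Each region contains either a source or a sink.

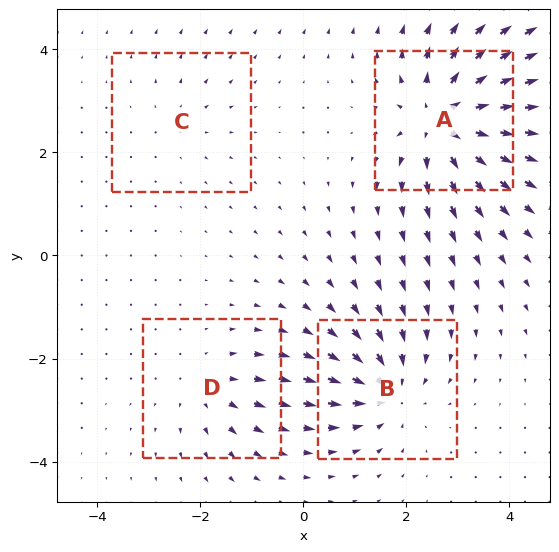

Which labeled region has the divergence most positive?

Divergence at each region's feature centre — A: about +8, B: about -6, C: about +2, D: about +4. Region A is most positive.

A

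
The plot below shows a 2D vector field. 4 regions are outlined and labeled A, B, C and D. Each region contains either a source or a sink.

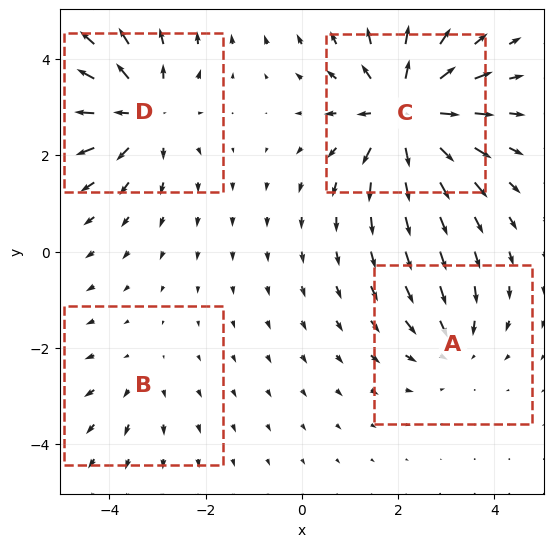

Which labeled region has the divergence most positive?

C

Divergence at each region's feature centre — A: about -3, B: about +2, C: about +7, D: about +5. Region C is most positive.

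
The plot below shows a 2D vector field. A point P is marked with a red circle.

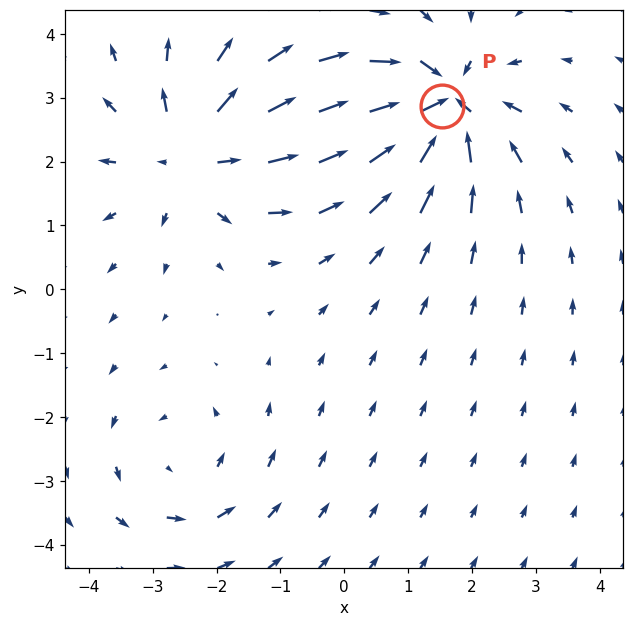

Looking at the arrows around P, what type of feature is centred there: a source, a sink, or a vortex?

At P (1.5, 2.9) the arrows converge inward. Divergence about -6, curl ≈0 — negative divergence with near-zero curl is a sink.

sink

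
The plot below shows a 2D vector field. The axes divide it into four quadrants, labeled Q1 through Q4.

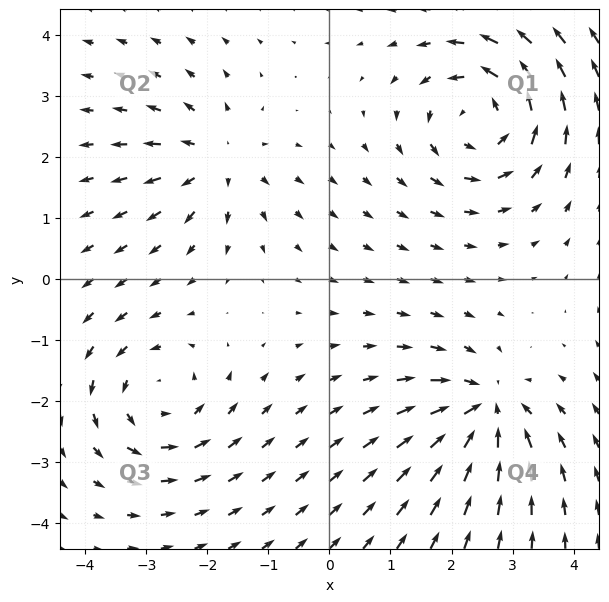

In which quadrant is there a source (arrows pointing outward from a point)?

Q2

The source sits at approximately (-1.8, 2.0), which lies in quadrant Q2. The divergence there is about +4, positive as expected for a source.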